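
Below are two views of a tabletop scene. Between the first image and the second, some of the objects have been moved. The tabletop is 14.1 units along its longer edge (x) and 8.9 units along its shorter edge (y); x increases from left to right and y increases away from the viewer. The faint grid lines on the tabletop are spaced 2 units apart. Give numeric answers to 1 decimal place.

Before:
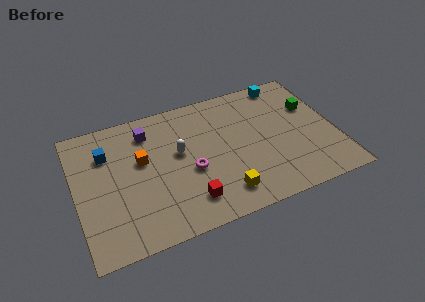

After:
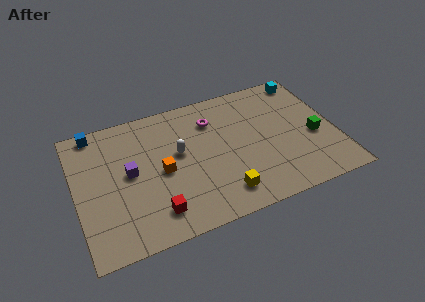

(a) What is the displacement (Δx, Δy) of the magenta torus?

(1.5, 3.0)

From the two frames, the magenta torus sits at roughly (6.1, 3.7) before and (7.6, 6.7) after.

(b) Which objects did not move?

the yellow cube and the white capsule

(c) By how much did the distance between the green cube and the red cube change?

+0.9

They were about 8.2 units apart before and 9.1 after — 0.9 units further apart.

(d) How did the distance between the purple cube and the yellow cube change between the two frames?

-0.9

Before: roughly 6.5 units apart; after: 5.6. That's 0.9 units closer together.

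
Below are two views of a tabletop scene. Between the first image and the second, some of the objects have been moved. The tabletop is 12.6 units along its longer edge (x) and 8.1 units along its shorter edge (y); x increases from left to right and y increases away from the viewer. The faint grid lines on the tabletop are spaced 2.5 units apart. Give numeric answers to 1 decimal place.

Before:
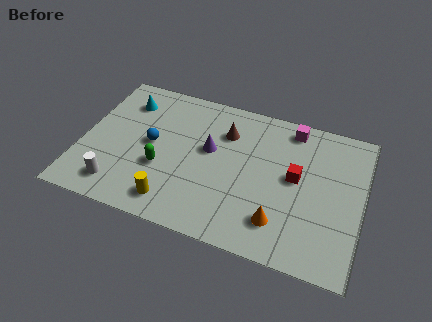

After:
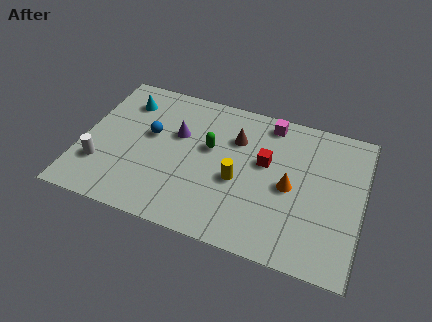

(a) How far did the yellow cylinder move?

3.4

The yellow cylinder was near (4.4, 1.3) before and (7.1, 3.4) after, so it travelled √(2.7² + 2.1²) ≈ 3.4 units.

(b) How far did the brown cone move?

0.5

The brown cone moved from about (6.3, 5.9) to (6.8, 5.7), a distance of √(0.5² + 0.2²) ≈ 0.5.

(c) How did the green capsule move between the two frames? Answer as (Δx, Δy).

(2.0, 1.8)

The green capsule was at about (3.7, 3.0) and moved to about (5.7, 4.8).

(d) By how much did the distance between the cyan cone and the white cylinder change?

-0.8

They were about 4.9 units apart before and 4.1 after — 0.8 units closer together.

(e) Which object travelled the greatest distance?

the yellow cylinder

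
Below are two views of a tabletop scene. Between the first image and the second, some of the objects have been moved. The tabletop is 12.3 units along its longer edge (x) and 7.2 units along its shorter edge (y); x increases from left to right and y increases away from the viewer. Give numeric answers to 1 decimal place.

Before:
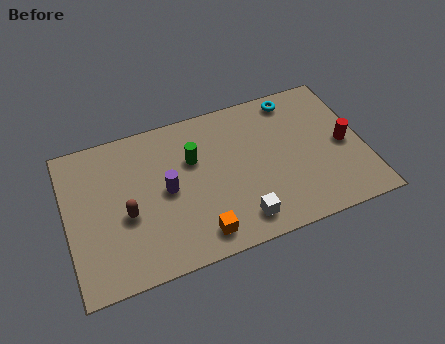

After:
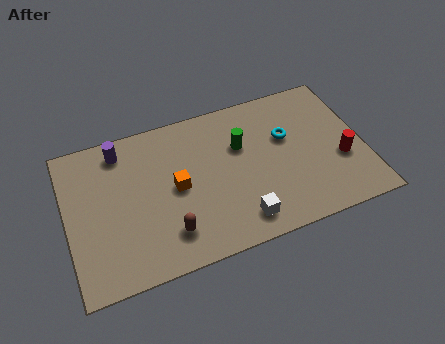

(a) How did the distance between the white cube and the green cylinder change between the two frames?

-0.3

Before: roughly 3.8 units apart; after: 3.5. That's 0.3 units closer together.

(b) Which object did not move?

the white cube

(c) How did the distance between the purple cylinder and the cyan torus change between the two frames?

+0.8

They were about 6.2 units apart before and 7.0 after — 0.8 units further apart.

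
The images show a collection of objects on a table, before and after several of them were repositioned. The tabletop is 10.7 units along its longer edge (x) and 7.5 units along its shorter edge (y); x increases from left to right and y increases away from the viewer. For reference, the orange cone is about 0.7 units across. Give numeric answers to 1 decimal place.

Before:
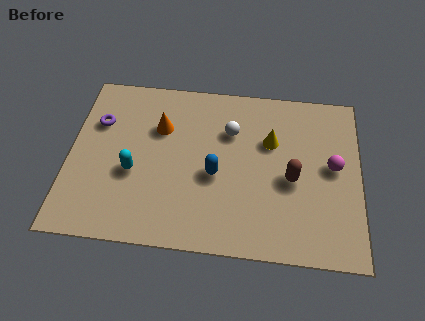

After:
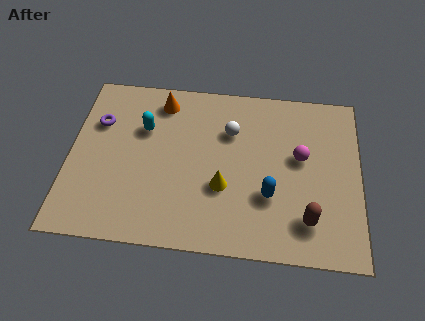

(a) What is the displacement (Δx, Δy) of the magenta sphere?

(-1.2, 0.3)

The magenta sphere was at about (9.7, 4.0) and moved to about (8.5, 4.3).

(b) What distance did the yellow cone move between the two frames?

2.8

From (7.4, 4.9) to (5.7, 2.7), the yellow cone covered √(1.7² + 2.2²) ≈ 2.8 units.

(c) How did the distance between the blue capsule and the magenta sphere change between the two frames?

-2.3

The distance was about 4.4 in the first image and 2.1 in the second, so they moved 2.3 units closer together.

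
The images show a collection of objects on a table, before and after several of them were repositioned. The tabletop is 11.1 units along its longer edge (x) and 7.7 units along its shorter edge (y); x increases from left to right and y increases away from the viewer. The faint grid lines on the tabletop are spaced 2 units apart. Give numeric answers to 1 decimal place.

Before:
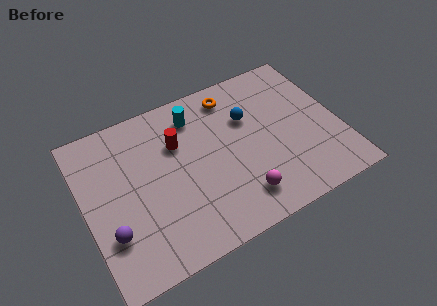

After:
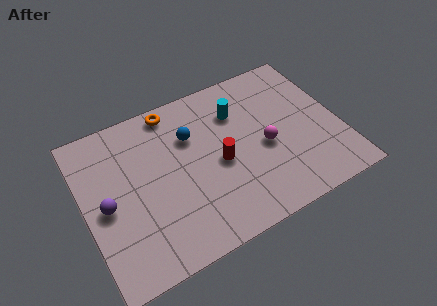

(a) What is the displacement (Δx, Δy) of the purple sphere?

(0.0, 1.3)

From the two frames, the purple sphere sits at roughly (0.9, 2.3) before and (0.9, 3.6) after.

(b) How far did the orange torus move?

2.6

From (6.8, 6.5) to (4.2, 6.9), the orange torus covered √(2.6² + 0.4²) ≈ 2.6 units.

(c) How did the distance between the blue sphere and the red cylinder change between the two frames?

-1.0

Before: roughly 3.1 units apart; after: 2.1. That's 1.0 units closer together.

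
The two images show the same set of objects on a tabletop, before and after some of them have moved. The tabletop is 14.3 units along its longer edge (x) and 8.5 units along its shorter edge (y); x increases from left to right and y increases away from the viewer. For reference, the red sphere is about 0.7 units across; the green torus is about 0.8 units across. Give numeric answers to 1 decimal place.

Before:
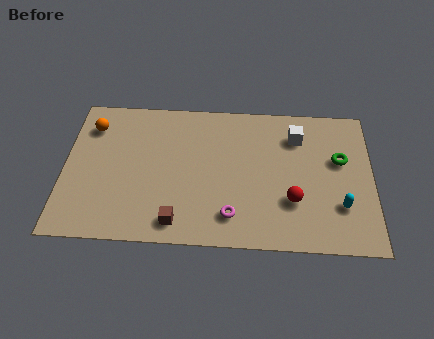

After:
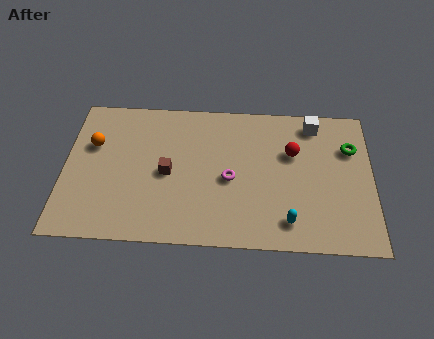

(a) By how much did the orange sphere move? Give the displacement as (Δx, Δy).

(0.1, -1.1)

The orange sphere was at about (1.2, 6.6) and moved to about (1.3, 5.5).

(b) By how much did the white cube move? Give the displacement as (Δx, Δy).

(0.8, 0.8)

From the two frames, the white cube sits at roughly (10.8, 6.5) before and (11.6, 7.3) after.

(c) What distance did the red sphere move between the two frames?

2.8

The red sphere moved from about (10.6, 2.7) to (10.6, 5.5), a distance of √(0.0² + 2.8²) ≈ 2.8.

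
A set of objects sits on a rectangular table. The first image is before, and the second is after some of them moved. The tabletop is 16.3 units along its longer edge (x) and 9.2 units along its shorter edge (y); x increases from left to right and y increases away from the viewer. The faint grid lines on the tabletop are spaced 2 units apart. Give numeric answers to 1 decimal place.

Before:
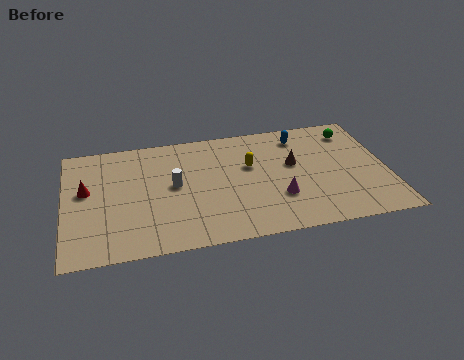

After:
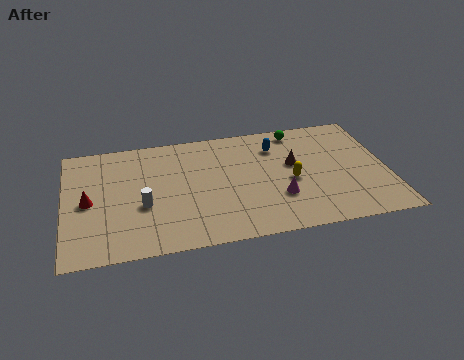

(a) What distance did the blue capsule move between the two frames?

1.4

From (12.1, 7.6) to (10.8, 7.0), the blue capsule covered √(1.3² + 0.6²) ≈ 1.4 units.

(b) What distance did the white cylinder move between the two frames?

2.1

The white cylinder moved from about (5.5, 4.9) to (3.9, 3.6), a distance of √(1.6² + 1.3²) ≈ 2.1.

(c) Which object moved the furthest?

the green sphere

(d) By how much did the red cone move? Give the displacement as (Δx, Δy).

(0.1, -0.9)

From the two frames, the red cone sits at roughly (1.1, 5.3) before and (1.2, 4.4) after.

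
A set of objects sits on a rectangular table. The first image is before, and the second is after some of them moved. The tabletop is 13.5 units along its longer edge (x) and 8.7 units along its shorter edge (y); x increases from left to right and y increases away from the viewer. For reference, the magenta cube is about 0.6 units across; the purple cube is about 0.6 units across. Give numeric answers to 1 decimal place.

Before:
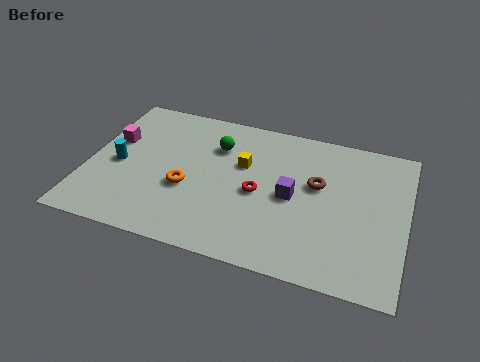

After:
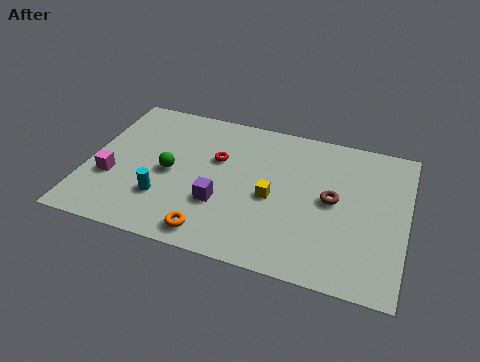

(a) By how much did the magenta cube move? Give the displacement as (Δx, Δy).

(0.2, -2.3)

The magenta cube started near (0.9, 5.4) and ended near (1.1, 3.1).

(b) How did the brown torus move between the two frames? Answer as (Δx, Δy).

(0.7, -0.7)

The brown torus started near (9.7, 5.2) and ended near (10.4, 4.5).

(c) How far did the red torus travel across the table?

2.4

The red torus was near (7.3, 4.0) before and (5.4, 5.5) after, so it travelled √(1.9² + 1.5²) ≈ 2.4 units.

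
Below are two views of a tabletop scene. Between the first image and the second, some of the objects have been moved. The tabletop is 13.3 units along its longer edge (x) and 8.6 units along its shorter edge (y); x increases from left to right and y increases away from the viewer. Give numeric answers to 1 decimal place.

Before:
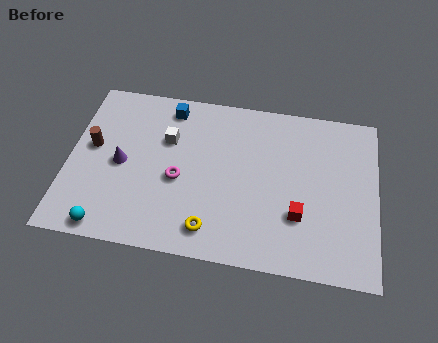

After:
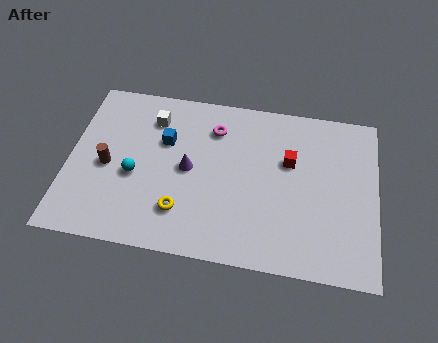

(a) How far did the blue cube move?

1.8

From (4.2, 7.4) to (4.1, 5.6), the blue cube covered √(0.1² + 1.8²) ≈ 1.8 units.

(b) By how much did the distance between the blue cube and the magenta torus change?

-1.4

They were about 3.7 units apart before and 2.3 after — 1.4 units closer together.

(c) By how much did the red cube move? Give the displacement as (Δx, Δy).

(-0.5, 2.7)

From the two frames, the red cube sits at roughly (10.0, 2.7) before and (9.5, 5.4) after.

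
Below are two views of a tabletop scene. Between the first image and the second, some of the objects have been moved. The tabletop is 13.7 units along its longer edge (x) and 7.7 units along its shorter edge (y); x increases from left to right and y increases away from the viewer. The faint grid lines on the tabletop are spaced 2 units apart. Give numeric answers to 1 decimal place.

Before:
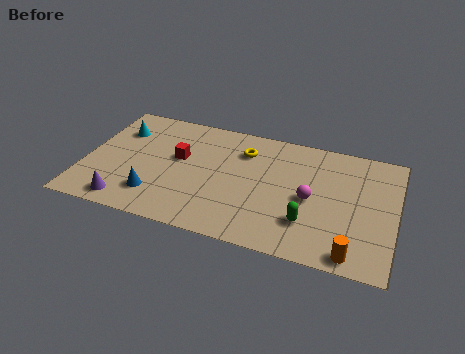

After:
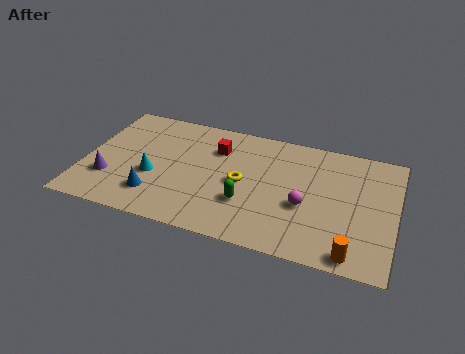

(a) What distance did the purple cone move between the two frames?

1.6

The purple cone was near (2.1, 1.0) before and (1.2, 2.3) after, so it travelled √(0.9² + 1.3²) ≈ 1.6 units.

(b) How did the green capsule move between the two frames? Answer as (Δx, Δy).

(-2.7, 0.4)

From the two frames, the green capsule sits at roughly (10.0, 2.1) before and (7.3, 2.5) after.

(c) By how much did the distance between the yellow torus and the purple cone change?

-0.8

Before: roughly 6.8 units apart; after: 6.0. That's 0.8 units closer together.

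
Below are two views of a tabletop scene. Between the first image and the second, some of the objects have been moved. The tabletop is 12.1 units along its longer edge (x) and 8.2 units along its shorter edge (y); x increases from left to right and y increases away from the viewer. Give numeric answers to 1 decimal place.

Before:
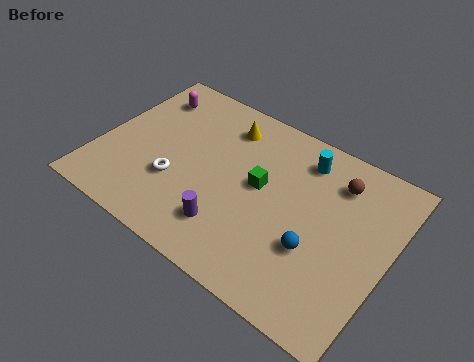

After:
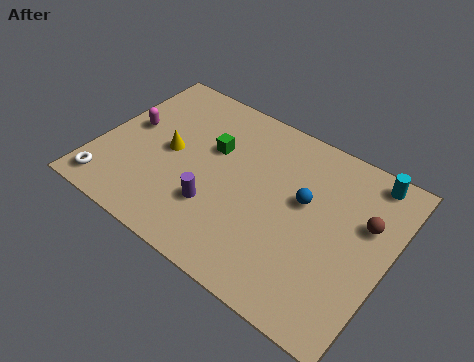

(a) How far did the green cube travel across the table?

2.3

The green cube was near (6.7, 4.5) before and (4.5, 5.2) after, so it travelled √(2.2² + 0.7²) ≈ 2.3 units.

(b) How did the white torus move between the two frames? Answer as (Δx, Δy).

(-2.5, -1.7)

The white torus started near (3.4, 2.8) and ended near (0.9, 1.1).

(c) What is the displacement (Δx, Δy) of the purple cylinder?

(-0.7, 0.6)

The purple cylinder started near (5.9, 1.9) and ended near (5.2, 2.5).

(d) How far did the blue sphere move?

2.1

From (9.3, 2.9) to (8.5, 4.8), the blue sphere covered √(0.8² + 1.9²) ≈ 2.1 units.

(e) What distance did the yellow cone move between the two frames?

3.1

The yellow cone was near (4.8, 6.6) before and (2.9, 4.1) after, so it travelled √(1.9² + 2.5²) ≈ 3.1 units.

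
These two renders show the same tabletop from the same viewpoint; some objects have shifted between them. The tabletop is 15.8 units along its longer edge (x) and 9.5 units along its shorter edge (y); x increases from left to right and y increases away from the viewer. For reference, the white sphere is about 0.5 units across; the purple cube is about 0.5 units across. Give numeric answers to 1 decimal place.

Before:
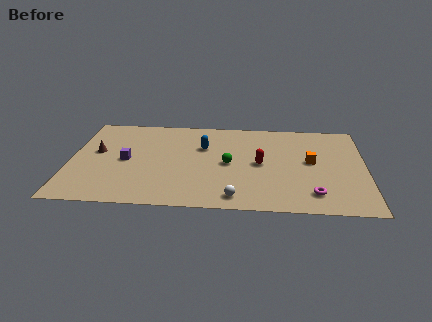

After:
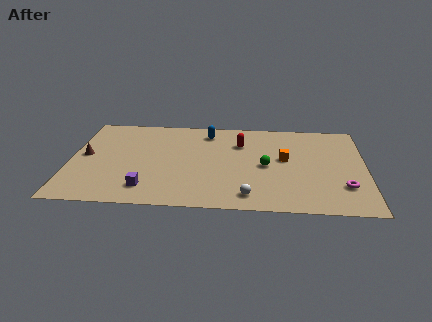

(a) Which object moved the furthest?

the purple cube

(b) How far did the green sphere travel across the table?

2.0

From (8.5, 4.6) to (10.5, 4.5), the green sphere covered √(2.0² + 0.1²) ≈ 2.0 units.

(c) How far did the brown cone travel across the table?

0.7

The brown cone was near (1.4, 5.4) before and (0.8, 5.0) after, so it travelled √(0.6² + 0.4²) ≈ 0.7 units.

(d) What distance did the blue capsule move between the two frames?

1.6

From (7.1, 6.3) to (7.3, 7.9), the blue capsule covered √(0.2² + 1.6²) ≈ 1.6 units.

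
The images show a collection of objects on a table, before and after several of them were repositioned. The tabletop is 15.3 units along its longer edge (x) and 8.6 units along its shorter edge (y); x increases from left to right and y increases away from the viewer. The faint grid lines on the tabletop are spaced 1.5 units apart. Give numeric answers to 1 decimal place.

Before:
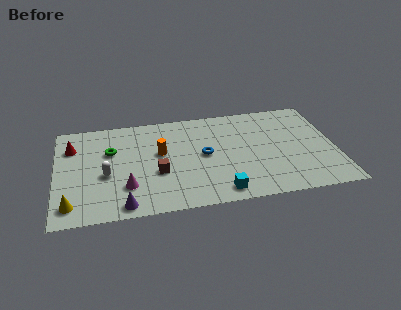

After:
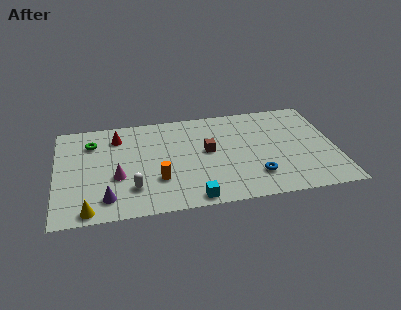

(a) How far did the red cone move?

2.5

The red cone was near (0.9, 6.3) before and (3.4, 6.8) after, so it travelled √(2.5² + 0.5²) ≈ 2.5 units.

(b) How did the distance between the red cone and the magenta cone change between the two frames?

-1.4

The distance was about 4.9 in the first image and 3.5 in the second, so they moved 1.4 units closer together.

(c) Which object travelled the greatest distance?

the blue torus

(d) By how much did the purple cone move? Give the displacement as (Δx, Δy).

(-0.9, 0.7)

The purple cone was at about (3.6, 0.9) and moved to about (2.7, 1.6).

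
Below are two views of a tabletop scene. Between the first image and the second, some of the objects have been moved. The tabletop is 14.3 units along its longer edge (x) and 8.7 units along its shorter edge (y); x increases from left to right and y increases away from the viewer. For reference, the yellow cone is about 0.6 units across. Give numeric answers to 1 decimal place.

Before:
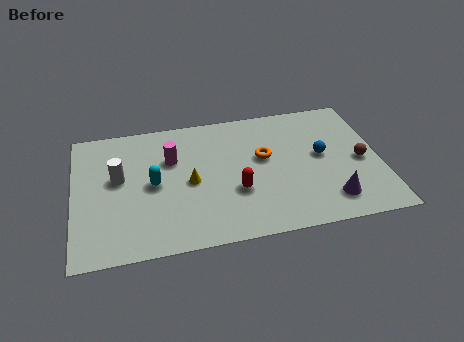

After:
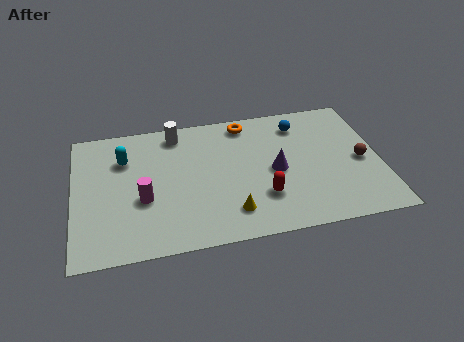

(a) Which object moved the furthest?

the white cylinder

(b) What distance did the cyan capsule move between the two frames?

2.3

The cyan capsule was near (3.7, 4.3) before and (2.4, 6.2) after, so it travelled √(1.3² + 1.9²) ≈ 2.3 units.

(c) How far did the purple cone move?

3.4

The purple cone moved from about (11.8, 1.7) to (9.4, 4.1), a distance of √(2.4² + 2.4²) ≈ 3.4.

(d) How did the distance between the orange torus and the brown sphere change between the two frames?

+1.7

The distance was about 4.6 in the first image and 6.3 in the second, so they moved 1.7 units further apart.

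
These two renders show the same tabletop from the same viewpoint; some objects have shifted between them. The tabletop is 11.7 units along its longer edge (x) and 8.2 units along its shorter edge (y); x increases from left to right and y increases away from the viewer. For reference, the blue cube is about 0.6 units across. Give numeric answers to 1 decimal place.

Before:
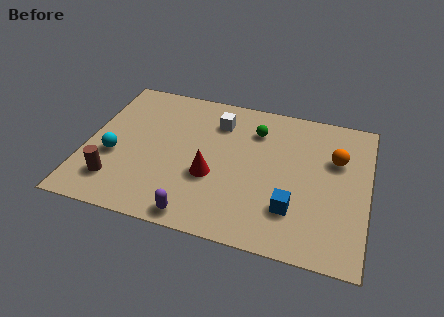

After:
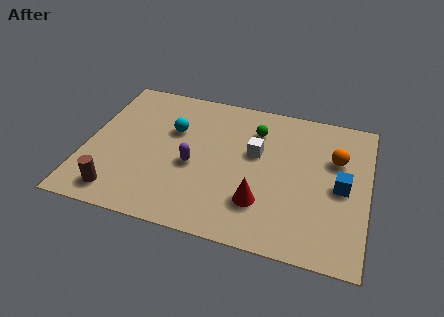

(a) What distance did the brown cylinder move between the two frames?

0.6

The brown cylinder moved from about (1.4, 1.8) to (1.6, 1.2), a distance of √(0.2² + 0.6²) ≈ 0.6.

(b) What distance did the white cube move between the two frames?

2.2

The white cube moved from about (5.3, 6.3) to (7.0, 4.9), a distance of √(1.7² + 1.4²) ≈ 2.2.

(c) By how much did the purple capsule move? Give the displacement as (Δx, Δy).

(-0.4, 2.7)

The purple capsule started near (4.9, 0.8) and ended near (4.5, 3.5).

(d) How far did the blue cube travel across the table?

2.5

From (8.7, 2.2) to (10.6, 3.9), the blue cube covered √(1.9² + 1.7²) ≈ 2.5 units.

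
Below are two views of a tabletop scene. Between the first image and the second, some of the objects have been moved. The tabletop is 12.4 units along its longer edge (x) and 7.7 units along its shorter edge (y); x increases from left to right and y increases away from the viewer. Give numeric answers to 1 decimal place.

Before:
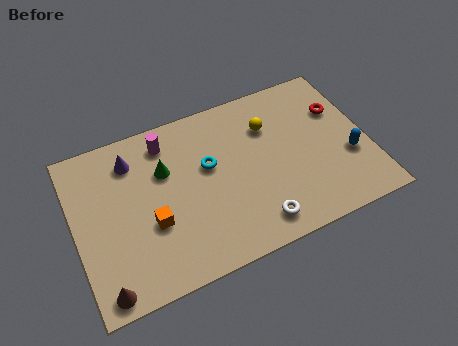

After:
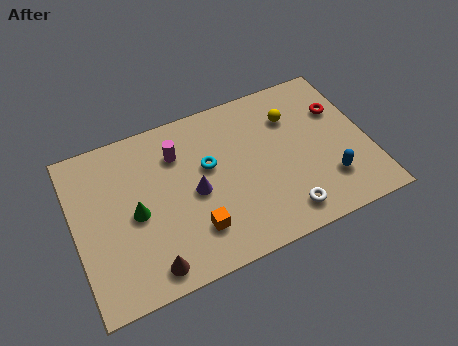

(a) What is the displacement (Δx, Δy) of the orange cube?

(1.7, -1.0)

The orange cube started near (3.1, 2.9) and ended near (4.8, 1.9).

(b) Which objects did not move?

the cyan torus and the red torus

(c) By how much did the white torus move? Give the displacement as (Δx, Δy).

(1.2, 0.0)

From the two frames, the white torus sits at roughly (7.3, 1.2) before and (8.5, 1.2) after.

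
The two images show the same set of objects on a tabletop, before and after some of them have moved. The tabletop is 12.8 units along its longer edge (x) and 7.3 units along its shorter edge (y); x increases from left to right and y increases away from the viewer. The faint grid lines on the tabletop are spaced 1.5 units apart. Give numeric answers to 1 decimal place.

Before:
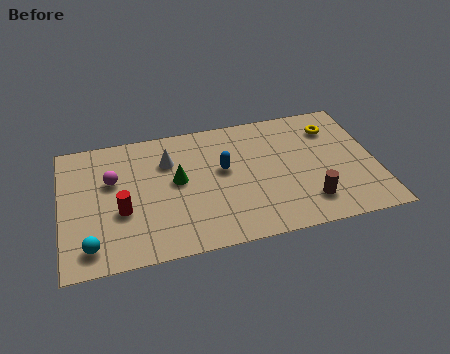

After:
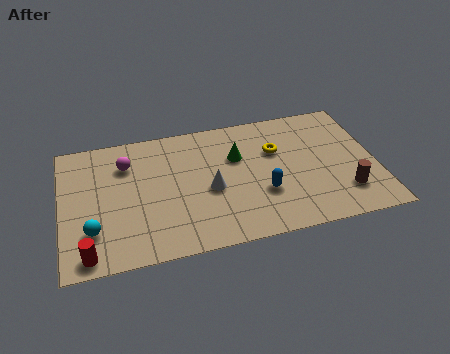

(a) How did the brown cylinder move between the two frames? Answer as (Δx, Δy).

(1.5, 0.2)

The brown cylinder started near (9.9, 1.6) and ended near (11.4, 1.8).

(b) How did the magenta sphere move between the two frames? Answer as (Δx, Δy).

(0.6, 0.8)

The magenta sphere started near (2.1, 4.6) and ended near (2.7, 5.4).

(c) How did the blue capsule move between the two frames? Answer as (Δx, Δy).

(1.5, -1.7)

The blue capsule started near (6.6, 4.2) and ended near (8.1, 2.5).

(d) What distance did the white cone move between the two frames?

2.6

The white cone moved from about (4.4, 5.2) to (6.0, 3.2), a distance of √(1.6² + 2.0²) ≈ 2.6.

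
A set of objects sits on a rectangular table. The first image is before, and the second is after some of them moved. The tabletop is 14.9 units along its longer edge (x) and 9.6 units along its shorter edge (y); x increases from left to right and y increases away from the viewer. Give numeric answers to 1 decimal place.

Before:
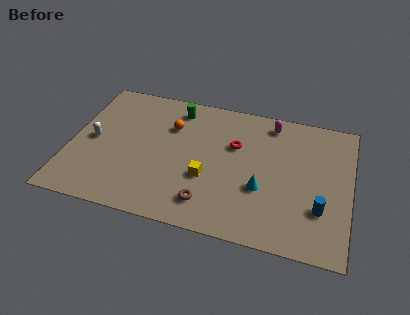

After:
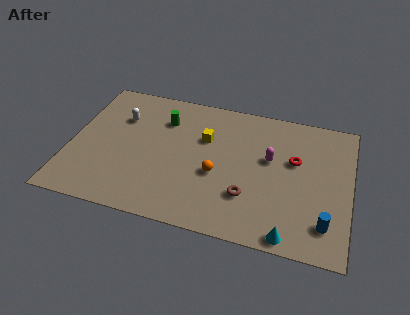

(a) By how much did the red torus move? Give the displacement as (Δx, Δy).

(3.2, -0.3)

The red torus was at about (8.7, 6.2) and moved to about (11.9, 5.9).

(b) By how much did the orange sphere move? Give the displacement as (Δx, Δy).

(2.7, -2.8)

The orange sphere was at about (5.2, 6.7) and moved to about (7.9, 3.9).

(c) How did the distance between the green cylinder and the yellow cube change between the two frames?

-2.6

Before: roughly 5.0 units apart; after: 2.4. That's 2.6 units closer together.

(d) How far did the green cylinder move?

1.2

From (5.4, 8.1) to (4.8, 7.1), the green cylinder covered √(0.6² + 1.0²) ≈ 1.2 units.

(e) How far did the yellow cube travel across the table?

2.8

The yellow cube moved from about (7.4, 3.5) to (7.1, 6.3), a distance of √(0.3² + 2.8²) ≈ 2.8.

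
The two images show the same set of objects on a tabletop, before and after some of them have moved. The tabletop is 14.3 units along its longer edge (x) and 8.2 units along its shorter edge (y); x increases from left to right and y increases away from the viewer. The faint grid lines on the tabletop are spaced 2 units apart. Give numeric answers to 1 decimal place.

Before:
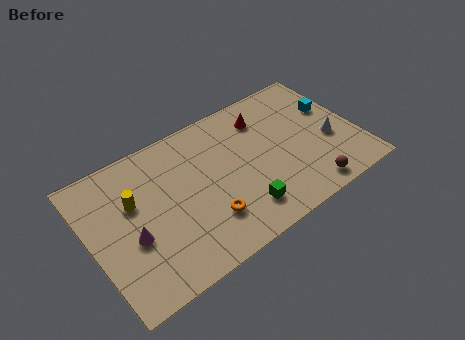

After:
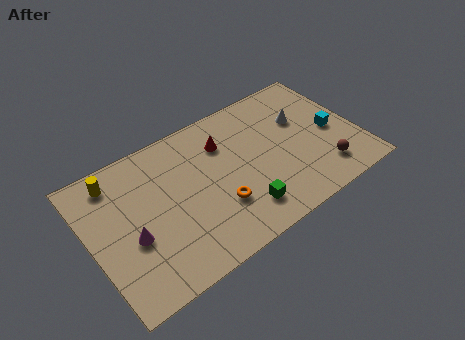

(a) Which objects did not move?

the magenta cone and the green cube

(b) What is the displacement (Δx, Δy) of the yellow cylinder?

(-0.7, 1.7)

From the two frames, the yellow cylinder sits at roughly (2.4, 5.2) before and (1.7, 6.9) after.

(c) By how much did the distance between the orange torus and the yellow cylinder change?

+1.9

Before: roughly 4.5 units apart; after: 6.4. That's 1.9 units further apart.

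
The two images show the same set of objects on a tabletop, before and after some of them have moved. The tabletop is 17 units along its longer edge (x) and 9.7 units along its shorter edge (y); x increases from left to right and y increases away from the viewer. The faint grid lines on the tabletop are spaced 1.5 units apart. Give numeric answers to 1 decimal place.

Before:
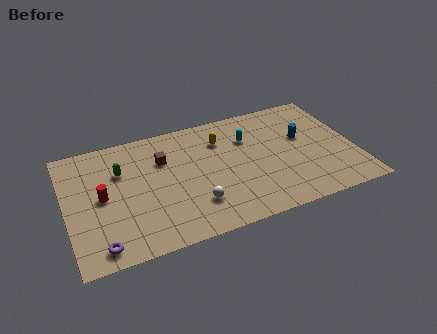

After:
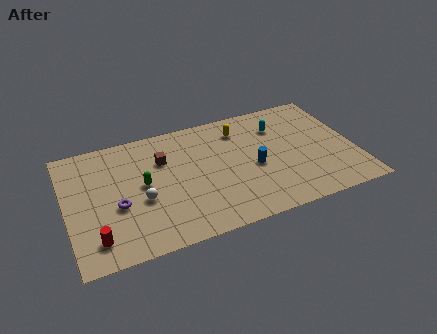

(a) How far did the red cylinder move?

3.2

From (2.1, 4.9) to (1.5, 1.8), the red cylinder covered √(0.6² + 3.1²) ≈ 3.2 units.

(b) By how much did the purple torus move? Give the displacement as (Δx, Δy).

(1.2, 2.7)

The purple torus started near (1.7, 1.2) and ended near (2.9, 3.9).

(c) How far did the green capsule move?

1.9

From (3.3, 6.6) to (4.5, 5.1), the green capsule covered √(1.2² + 1.5²) ≈ 1.9 units.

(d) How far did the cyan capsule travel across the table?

1.9

The cyan capsule was near (10.9, 6.8) before and (12.8, 7.2) after, so it travelled √(1.9² + 0.4²) ≈ 1.9 units.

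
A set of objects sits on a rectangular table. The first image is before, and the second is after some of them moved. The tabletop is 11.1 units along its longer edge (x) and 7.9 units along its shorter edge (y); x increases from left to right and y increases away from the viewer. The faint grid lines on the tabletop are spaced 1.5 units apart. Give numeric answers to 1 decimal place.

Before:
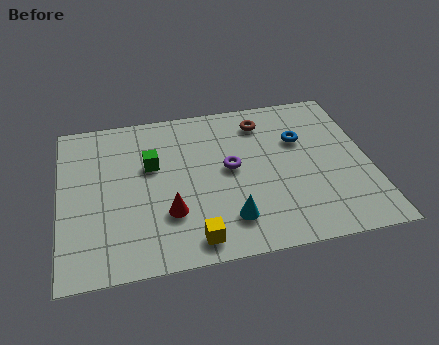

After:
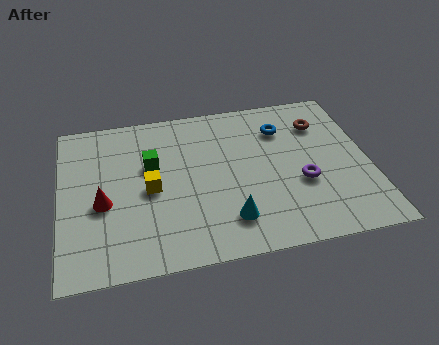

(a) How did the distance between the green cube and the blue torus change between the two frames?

-0.5

They were about 5.4 units apart before and 4.9 after — 0.5 units closer together.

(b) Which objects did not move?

the green cube and the cyan cone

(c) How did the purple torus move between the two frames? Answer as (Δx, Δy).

(2.5, -1.2)

From the two frames, the purple torus sits at roughly (6.1, 4.2) before and (8.6, 3.0) after.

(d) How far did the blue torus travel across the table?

0.9

The blue torus moved from about (8.7, 5.2) to (8.1, 5.9), a distance of √(0.6² + 0.7²) ≈ 0.9.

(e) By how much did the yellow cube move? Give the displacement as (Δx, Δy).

(-1.4, 2.7)

From the two frames, the yellow cube sits at roughly (4.6, 1.0) before and (3.2, 3.7) after.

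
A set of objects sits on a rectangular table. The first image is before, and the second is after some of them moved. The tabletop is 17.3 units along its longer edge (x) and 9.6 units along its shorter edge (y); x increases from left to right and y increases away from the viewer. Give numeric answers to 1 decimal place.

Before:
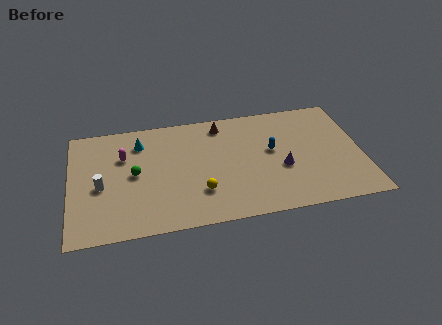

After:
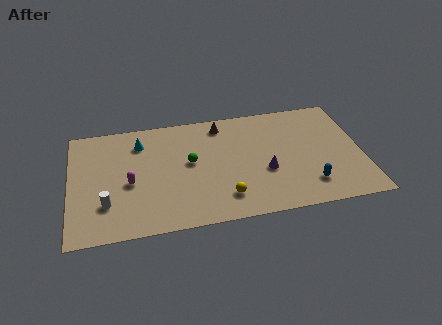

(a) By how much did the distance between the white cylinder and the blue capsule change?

+1.6

Before: roughly 10.3 units apart; after: 11.9. That's 1.6 units further apart.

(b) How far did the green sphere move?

3.3

From (3.8, 4.9) to (7.1, 5.3), the green sphere covered √(3.3² + 0.4²) ≈ 3.3 units.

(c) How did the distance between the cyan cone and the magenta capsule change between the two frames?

+2.0

They were about 1.4 units apart before and 3.4 after — 2.0 units further apart.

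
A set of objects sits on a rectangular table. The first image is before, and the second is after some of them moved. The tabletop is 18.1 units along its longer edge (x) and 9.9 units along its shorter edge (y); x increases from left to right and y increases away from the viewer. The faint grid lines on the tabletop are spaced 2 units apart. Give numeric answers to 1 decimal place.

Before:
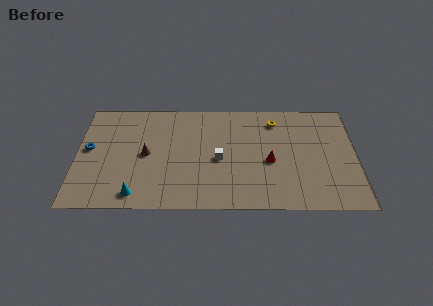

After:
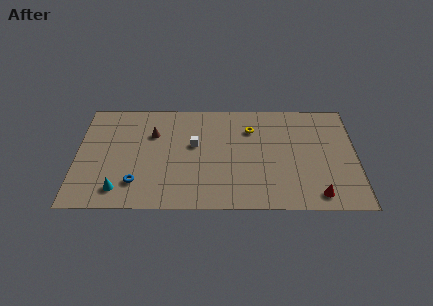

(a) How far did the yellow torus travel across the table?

1.8

The yellow torus moved from about (12.9, 8.1) to (11.3, 7.3), a distance of √(1.6² + 0.8²) ≈ 1.8.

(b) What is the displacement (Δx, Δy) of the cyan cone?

(-1.1, 0.4)

The cyan cone was at about (3.9, 1.3) and moved to about (2.8, 1.7).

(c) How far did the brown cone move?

1.9

From (4.5, 4.9) to (4.9, 6.8), the brown cone covered √(0.4² + 1.9²) ≈ 1.9 units.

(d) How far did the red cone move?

4.2

The red cone moved from about (12.5, 4.3) to (15.5, 1.3), a distance of √(3.0² + 3.0²) ≈ 4.2.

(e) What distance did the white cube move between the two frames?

2.1

From (9.2, 4.5) to (7.6, 5.8), the white cube covered √(1.6² + 1.3²) ≈ 2.1 units.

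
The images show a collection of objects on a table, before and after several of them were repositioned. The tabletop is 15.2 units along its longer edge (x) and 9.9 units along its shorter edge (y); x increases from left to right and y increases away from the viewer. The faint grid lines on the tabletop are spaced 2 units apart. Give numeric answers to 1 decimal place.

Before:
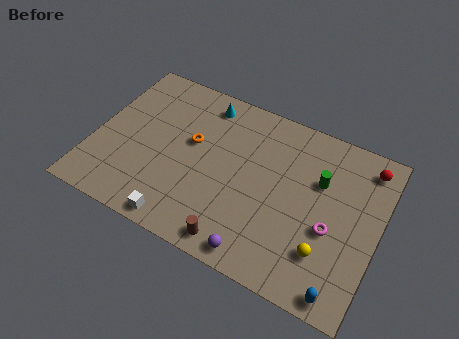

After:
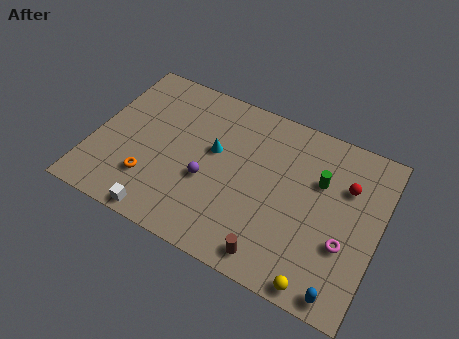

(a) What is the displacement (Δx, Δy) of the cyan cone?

(0.9, -2.7)

The cyan cone was at about (5.4, 8.5) and moved to about (6.3, 5.8).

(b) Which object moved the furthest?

the purple sphere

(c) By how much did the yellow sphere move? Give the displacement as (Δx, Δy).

(-0.1, -1.8)

The yellow sphere was at about (12.7, 2.6) and moved to about (12.6, 0.8).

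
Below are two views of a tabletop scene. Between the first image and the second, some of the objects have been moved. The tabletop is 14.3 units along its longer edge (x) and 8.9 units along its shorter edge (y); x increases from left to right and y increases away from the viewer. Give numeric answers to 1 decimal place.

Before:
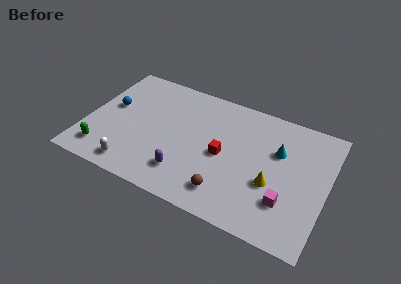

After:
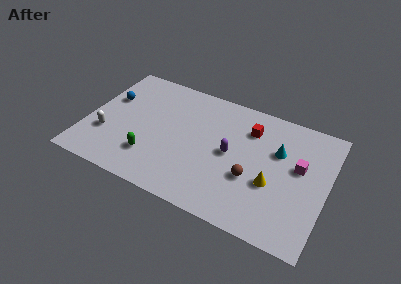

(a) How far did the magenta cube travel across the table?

2.7

The magenta cube moved from about (12.1, 2.5) to (12.6, 5.2), a distance of √(0.5² + 2.7²) ≈ 2.7.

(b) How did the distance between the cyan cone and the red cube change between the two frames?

-1.5

They were about 3.5 units apart before and 2.0 after — 1.5 units closer together.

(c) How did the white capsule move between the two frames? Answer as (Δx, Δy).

(-1.9, 1.7)

The white capsule was at about (3.2, 1.2) and moved to about (1.3, 2.9).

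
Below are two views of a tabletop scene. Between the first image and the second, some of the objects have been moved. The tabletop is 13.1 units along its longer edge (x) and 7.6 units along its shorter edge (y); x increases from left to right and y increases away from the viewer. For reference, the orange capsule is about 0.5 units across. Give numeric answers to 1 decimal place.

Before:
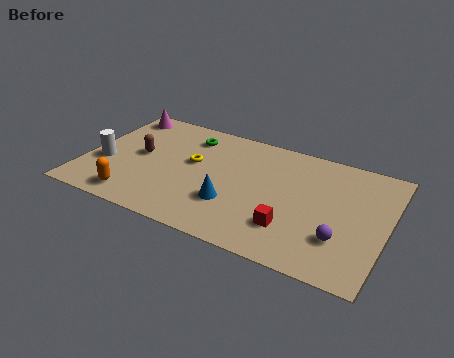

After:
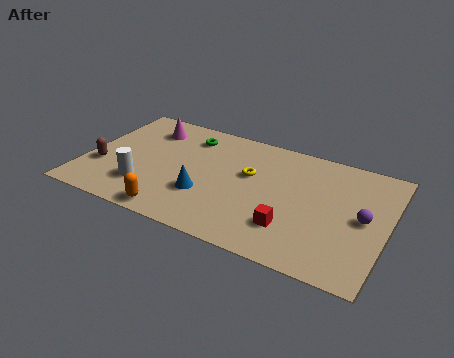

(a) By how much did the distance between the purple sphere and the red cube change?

+1.3

Before: roughly 2.1 units apart; after: 3.4. That's 1.3 units further apart.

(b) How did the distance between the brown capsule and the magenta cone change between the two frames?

+0.9

The distance was about 2.9 in the first image and 3.8 in the second, so they moved 0.9 units further apart.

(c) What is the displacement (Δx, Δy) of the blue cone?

(-1.2, 0.1)

The blue cone was at about (6.6, 2.4) and moved to about (5.4, 2.5).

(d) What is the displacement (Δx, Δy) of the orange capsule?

(1.8, -0.3)

The orange capsule started near (2.5, 1.1) and ended near (4.3, 0.8).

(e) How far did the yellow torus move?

2.5

The yellow torus moved from about (4.6, 4.4) to (7.1, 4.6), a distance of √(2.5² + 0.2²) ≈ 2.5.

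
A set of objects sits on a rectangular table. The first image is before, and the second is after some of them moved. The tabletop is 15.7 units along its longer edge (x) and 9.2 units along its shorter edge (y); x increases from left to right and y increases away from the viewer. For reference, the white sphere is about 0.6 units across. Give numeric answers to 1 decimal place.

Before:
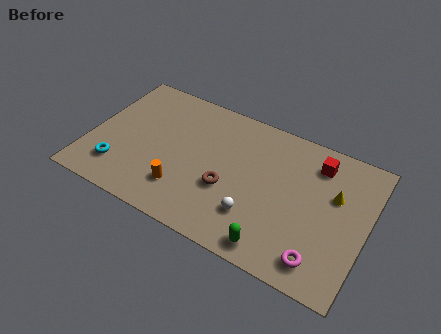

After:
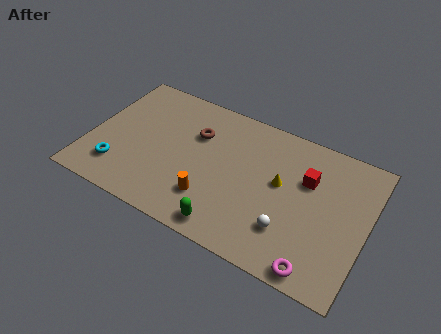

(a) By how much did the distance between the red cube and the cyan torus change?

-0.9

Before: roughly 11.9 units apart; after: 11.0. That's 0.9 units closer together.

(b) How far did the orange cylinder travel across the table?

1.6

The orange cylinder moved from about (5.6, 2.3) to (7.2, 2.4), a distance of √(1.6² + 0.1²) ≈ 1.6.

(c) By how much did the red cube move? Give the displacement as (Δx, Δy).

(-0.4, -1.3)

From the two frames, the red cube sits at roughly (12.6, 7.4) before and (12.2, 6.1) after.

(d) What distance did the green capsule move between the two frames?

2.6

The green capsule moved from about (11.0, 1.1) to (8.4, 1.1), a distance of √(2.6² + 0.0²) ≈ 2.6.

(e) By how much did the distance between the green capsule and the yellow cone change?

-0.7

The distance was about 5.5 in the first image and 4.8 in the second, so they moved 0.7 units closer together.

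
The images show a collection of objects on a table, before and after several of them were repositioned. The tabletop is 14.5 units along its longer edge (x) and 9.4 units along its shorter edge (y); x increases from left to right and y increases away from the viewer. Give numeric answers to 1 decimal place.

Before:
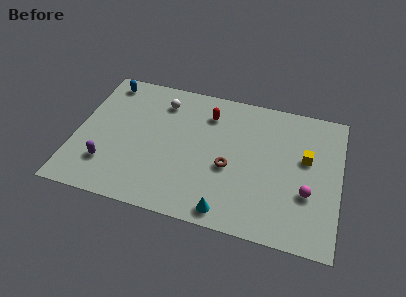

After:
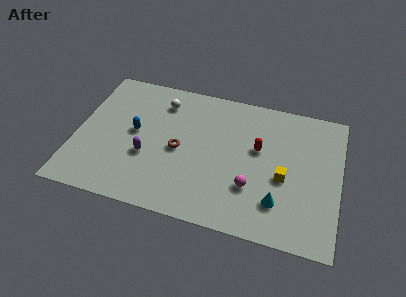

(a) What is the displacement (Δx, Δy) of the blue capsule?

(1.9, -3.2)

The blue capsule started near (1.3, 8.2) and ended near (3.2, 5.0).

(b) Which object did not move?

the white sphere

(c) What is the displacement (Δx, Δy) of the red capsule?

(2.9, -1.7)

The red capsule was at about (7.1, 7.3) and moved to about (10.0, 5.6).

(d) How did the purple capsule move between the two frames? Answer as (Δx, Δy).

(2.1, 1.1)

From the two frames, the purple capsule sits at roughly (1.9, 2.4) before and (4.0, 3.5) after.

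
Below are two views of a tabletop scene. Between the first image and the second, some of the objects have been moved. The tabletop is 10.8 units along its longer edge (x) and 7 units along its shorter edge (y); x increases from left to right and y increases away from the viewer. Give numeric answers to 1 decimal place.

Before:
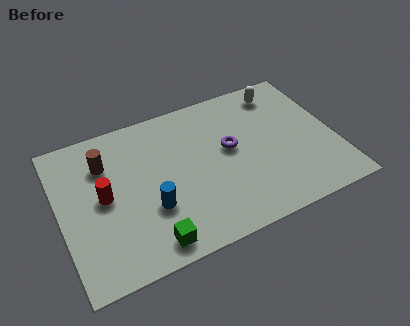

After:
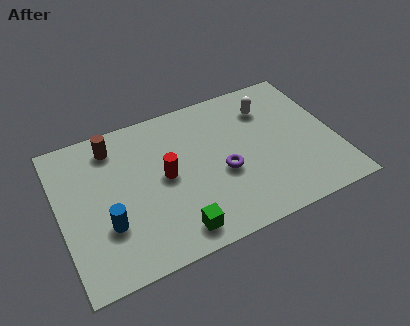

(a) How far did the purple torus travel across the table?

1.1

From (6.7, 3.9) to (6.3, 2.9), the purple torus covered √(0.4² + 1.0²) ≈ 1.1 units.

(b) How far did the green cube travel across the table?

1.0

The green cube moved from about (3.2, 0.9) to (4.2, 1.0), a distance of √(1.0² + 0.1²) ≈ 1.0.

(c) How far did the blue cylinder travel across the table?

1.7

The blue cylinder moved from about (3.4, 2.4) to (1.7, 2.3), a distance of √(1.7² + 0.1²) ≈ 1.7.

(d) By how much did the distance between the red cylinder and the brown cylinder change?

+1.3

The distance was about 1.5 in the first image and 2.8 in the second, so they moved 1.3 units further apart.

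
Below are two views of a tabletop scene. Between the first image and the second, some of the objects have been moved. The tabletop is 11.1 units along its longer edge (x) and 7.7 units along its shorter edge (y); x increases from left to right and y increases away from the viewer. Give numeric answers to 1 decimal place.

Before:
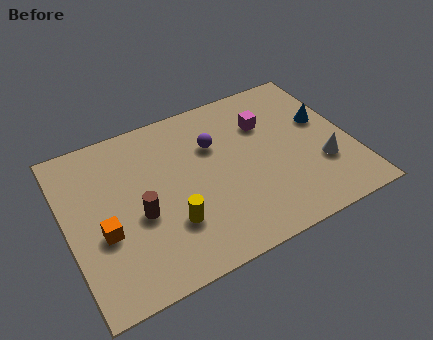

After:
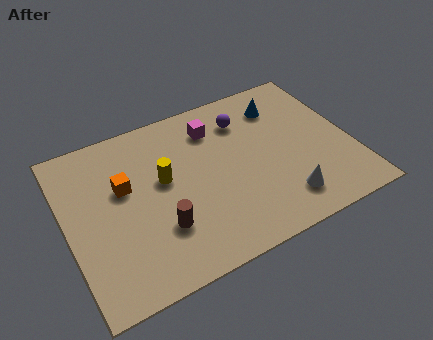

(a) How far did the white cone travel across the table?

2.0

From (9.8, 2.5) to (8.1, 1.5), the white cone covered √(1.7² + 1.0²) ≈ 2.0 units.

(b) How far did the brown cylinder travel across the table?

1.1

From (2.7, 3.2) to (3.4, 2.3), the brown cylinder covered √(0.7² + 0.9²) ≈ 1.1 units.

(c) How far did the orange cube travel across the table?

2.0

From (1.3, 3.0) to (2.3, 4.7), the orange cube covered √(1.0² + 1.7²) ≈ 2.0 units.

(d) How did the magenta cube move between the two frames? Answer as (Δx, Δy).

(-2.0, 0.6)

The magenta cube was at about (8.0, 5.4) and moved to about (6.0, 6.0).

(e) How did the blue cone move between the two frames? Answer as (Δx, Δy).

(-1.5, 1.4)

From the two frames, the blue cone sits at roughly (10.2, 4.6) before and (8.7, 6.0) after.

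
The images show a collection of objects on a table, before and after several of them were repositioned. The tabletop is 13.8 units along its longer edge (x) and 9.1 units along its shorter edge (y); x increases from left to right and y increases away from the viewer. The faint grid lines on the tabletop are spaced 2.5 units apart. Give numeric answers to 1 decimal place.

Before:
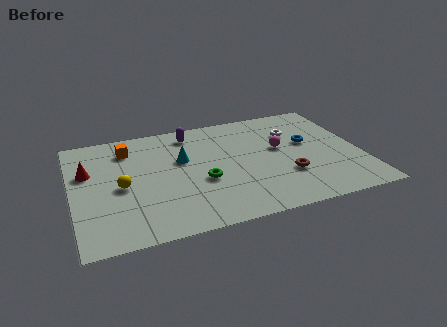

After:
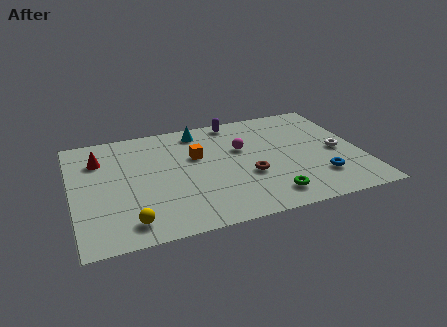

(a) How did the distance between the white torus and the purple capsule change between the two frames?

+1.0

Before: roughly 5.1 units apart; after: 6.1. That's 1.0 units further apart.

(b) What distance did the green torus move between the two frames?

3.7

The green torus moved from about (6.1, 3.6) to (9.1, 1.5), a distance of √(3.0² + 2.1²) ≈ 3.7.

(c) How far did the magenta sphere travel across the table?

1.9

From (10.0, 5.2) to (8.2, 5.7), the magenta sphere covered √(1.8² + 0.5²) ≈ 1.9 units.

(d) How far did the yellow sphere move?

2.8

The yellow sphere moved from about (2.3, 4.2) to (2.5, 1.4), a distance of √(0.2² + 2.8²) ≈ 2.8.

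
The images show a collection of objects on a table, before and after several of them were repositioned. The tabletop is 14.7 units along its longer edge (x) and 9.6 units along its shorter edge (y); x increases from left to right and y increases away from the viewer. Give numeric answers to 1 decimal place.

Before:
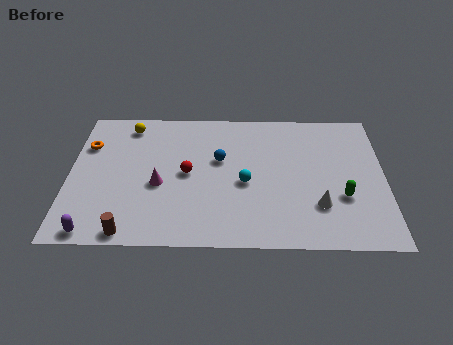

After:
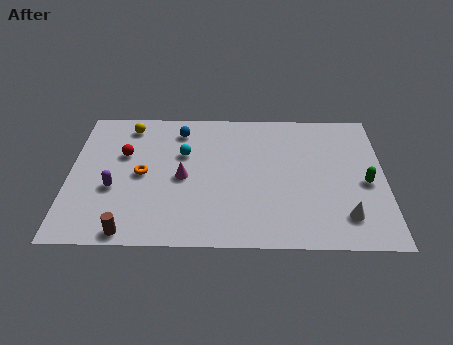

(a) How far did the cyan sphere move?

3.5

The cyan sphere was near (8.2, 4.2) before and (5.3, 6.2) after, so it travelled √(2.9² + 2.0²) ≈ 3.5 units.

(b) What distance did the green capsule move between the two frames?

1.5

The green capsule moved from about (12.7, 3.3) to (13.8, 4.3), a distance of √(1.1² + 1.0²) ≈ 1.5.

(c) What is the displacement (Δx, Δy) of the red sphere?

(-3.0, 1.3)

The red sphere was at about (5.5, 4.8) and moved to about (2.5, 6.1).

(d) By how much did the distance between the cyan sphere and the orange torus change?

-5.4

The distance was about 7.8 in the first image and 2.4 in the second, so they moved 5.4 units closer together.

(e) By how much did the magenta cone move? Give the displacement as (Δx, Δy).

(1.1, 0.5)

The magenta cone was at about (4.2, 4.0) and moved to about (5.3, 4.5).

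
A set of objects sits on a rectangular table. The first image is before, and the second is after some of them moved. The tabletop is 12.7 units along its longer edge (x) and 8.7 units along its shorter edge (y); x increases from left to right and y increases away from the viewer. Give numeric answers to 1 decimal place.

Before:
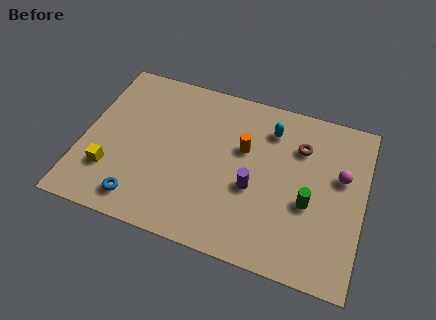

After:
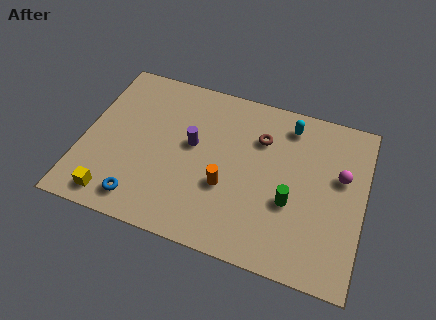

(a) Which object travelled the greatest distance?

the purple cylinder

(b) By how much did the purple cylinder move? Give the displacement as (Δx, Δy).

(-2.9, 1.4)

The purple cylinder was at about (7.8, 3.5) and moved to about (4.9, 4.9).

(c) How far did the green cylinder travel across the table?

0.8

From (10.3, 3.5) to (9.5, 3.3), the green cylinder covered √(0.8² + 0.2²) ≈ 0.8 units.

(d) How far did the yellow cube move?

1.3

From (1.4, 2.4) to (1.7, 1.1), the yellow cube covered √(0.3² + 1.3²) ≈ 1.3 units.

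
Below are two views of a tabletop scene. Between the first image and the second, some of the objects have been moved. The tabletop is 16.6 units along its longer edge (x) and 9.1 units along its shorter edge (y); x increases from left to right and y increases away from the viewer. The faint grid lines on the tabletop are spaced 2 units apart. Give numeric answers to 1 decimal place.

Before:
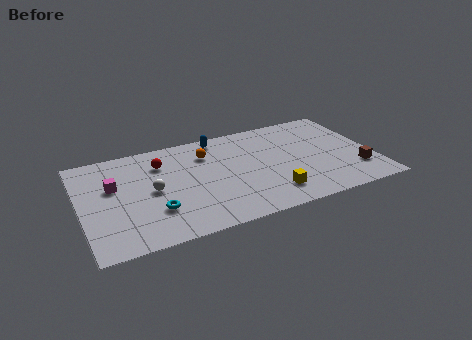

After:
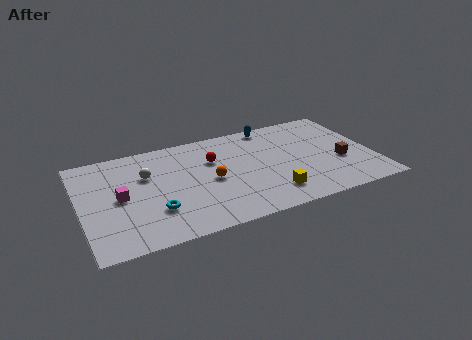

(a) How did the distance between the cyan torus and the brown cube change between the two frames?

-0.8

Before: roughly 11.5 units apart; after: 10.7. That's 0.8 units closer together.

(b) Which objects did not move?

the cyan torus and the yellow cube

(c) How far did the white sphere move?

1.5

The white sphere was near (4.0, 4.5) before and (3.8, 6.0) after, so it travelled √(0.2² + 1.5²) ≈ 1.5 units.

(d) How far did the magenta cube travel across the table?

1.1

The magenta cube was near (1.9, 5.6) before and (2.2, 4.5) after, so it travelled √(0.3² + 1.1²) ≈ 1.1 units.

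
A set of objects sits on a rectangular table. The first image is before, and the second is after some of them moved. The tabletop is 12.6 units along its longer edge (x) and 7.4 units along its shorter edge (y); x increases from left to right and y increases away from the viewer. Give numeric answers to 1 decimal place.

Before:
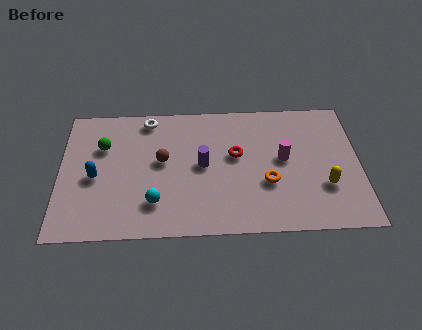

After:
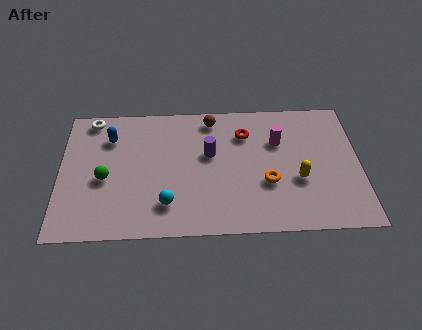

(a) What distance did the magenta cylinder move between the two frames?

1.0

The magenta cylinder moved from about (9.4, 4.0) to (9.2, 5.0), a distance of √(0.2² + 1.0²) ≈ 1.0.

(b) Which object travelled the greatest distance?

the brown sphere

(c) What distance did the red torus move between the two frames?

1.3

From (7.4, 4.3) to (7.8, 5.5), the red torus covered √(0.4² + 1.2²) ≈ 1.3 units.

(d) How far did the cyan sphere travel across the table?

0.5

The cyan sphere moved from about (4.0, 1.8) to (4.5, 1.7), a distance of √(0.5² + 0.1²) ≈ 0.5.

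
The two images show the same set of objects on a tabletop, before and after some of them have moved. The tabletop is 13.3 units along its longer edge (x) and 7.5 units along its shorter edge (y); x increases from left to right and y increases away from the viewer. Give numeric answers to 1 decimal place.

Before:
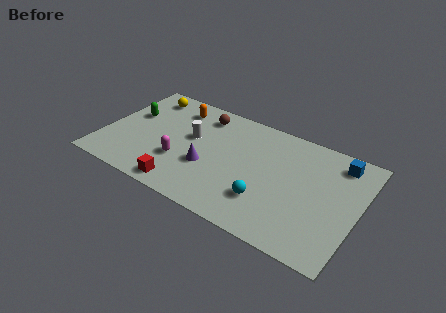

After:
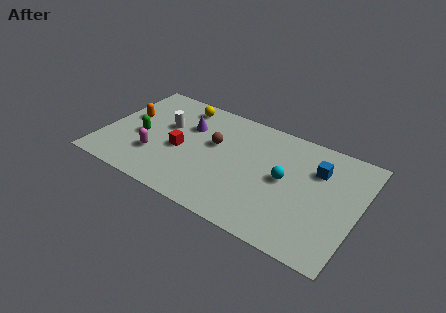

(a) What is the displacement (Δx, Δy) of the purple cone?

(-1.4, 2.3)

The purple cone was at about (5.6, 2.8) and moved to about (4.2, 5.1).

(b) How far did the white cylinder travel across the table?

1.4

The white cylinder was near (4.5, 4.4) before and (3.1, 4.6) after, so it travelled √(1.4² + 0.2²) ≈ 1.4 units.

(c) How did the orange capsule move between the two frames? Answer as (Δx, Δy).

(-2.3, -1.7)

From the two frames, the orange capsule sits at roughly (3.4, 6.1) before and (1.1, 4.4) after.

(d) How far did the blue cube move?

1.4

From (12.0, 6.3) to (11.0, 5.3), the blue cube covered √(1.0² + 1.0²) ≈ 1.4 units.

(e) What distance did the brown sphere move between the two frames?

1.9

The brown sphere moved from about (4.8, 6.2) to (5.7, 4.5), a distance of √(0.9² + 1.7²) ≈ 1.9.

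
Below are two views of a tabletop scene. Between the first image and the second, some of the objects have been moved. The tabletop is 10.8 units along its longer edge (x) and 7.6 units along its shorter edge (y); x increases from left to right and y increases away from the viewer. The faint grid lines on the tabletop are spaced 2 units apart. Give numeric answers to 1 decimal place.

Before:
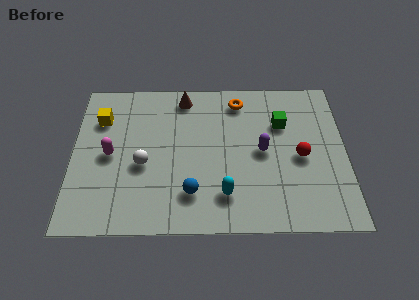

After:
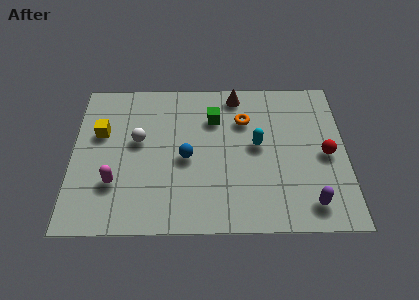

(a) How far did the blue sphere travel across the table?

1.7

The blue sphere moved from about (4.7, 1.8) to (4.5, 3.5), a distance of √(0.2² + 1.7²) ≈ 1.7.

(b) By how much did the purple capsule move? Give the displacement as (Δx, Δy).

(1.8, -2.6)

The purple capsule started near (7.5, 3.8) and ended near (9.3, 1.2).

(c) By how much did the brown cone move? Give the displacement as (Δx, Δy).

(2.1, 0.1)

The brown cone started near (4.4, 6.6) and ended near (6.5, 6.7).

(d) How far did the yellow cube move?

0.7

From (1.1, 5.5) to (1.1, 4.8), the yellow cube covered √(0.0² + 0.7²) ≈ 0.7 units.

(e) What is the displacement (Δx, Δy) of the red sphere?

(1.0, 0.1)

The red sphere started near (9.0, 3.5) and ended near (10.0, 3.6).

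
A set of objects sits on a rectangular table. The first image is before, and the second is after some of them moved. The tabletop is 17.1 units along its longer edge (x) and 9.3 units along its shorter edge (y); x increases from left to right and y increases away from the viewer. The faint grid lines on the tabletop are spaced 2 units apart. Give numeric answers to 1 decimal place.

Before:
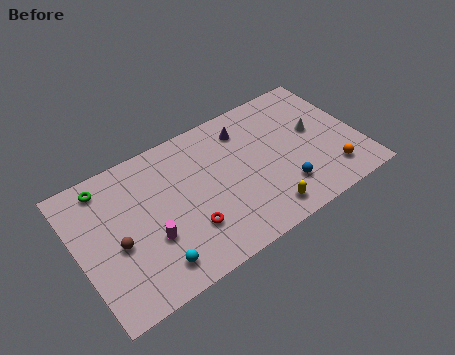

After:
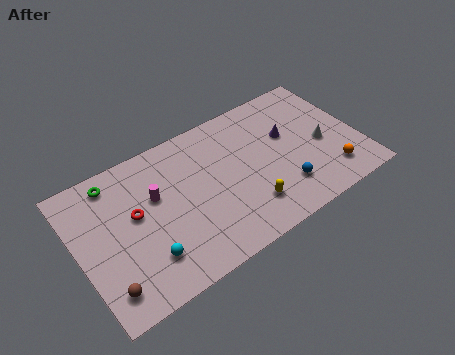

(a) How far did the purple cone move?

2.9

The purple cone was near (10.6, 7.4) before and (13.0, 5.7) after, so it travelled √(2.4² + 1.7²) ≈ 2.9 units.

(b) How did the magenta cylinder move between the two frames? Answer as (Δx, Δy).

(0.7, 2.5)

From the two frames, the magenta cylinder sits at roughly (4.1, 3.3) before and (4.8, 5.8) after.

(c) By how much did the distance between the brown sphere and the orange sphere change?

+0.8

The distance was about 13.0 in the first image and 13.8 in the second, so they moved 0.8 units further apart.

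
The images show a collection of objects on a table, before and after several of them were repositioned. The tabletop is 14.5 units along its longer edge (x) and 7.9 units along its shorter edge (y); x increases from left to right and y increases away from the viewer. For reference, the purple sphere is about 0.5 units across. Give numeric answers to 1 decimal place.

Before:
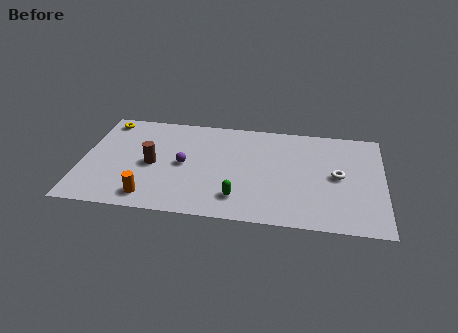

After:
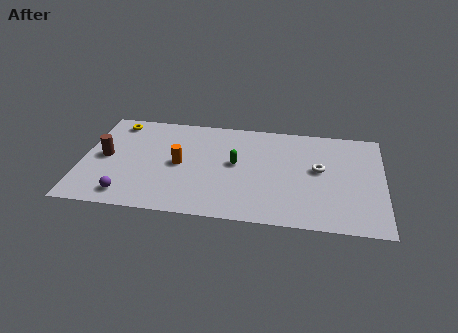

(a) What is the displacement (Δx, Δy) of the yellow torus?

(0.5, -0.1)

The yellow torus was at about (1.0, 6.9) and moved to about (1.5, 6.8).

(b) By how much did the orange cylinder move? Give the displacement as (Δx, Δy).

(1.3, 2.7)

From the two frames, the orange cylinder sits at roughly (3.4, 1.2) before and (4.7, 3.9) after.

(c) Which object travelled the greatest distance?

the purple sphere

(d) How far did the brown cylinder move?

2.3

The brown cylinder moved from about (3.4, 3.7) to (1.1, 4.0), a distance of √(2.3² + 0.3²) ≈ 2.3.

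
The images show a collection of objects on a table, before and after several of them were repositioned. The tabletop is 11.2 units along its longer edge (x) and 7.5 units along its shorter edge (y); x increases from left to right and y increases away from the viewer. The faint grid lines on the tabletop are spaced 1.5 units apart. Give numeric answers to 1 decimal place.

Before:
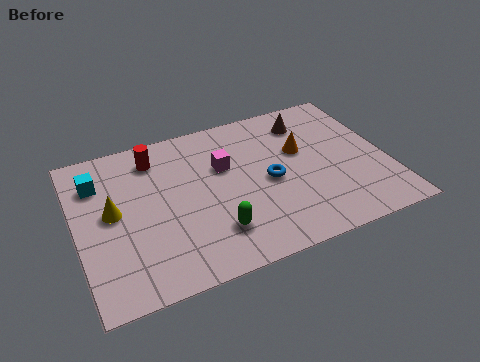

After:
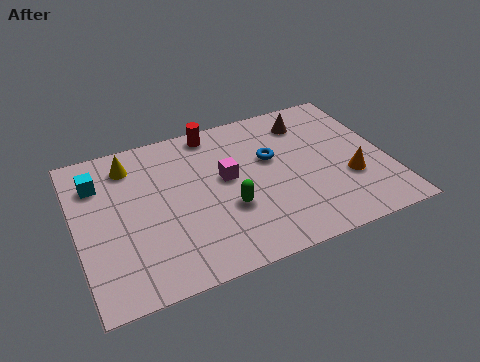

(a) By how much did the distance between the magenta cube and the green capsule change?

-1.6

Before: roughly 3.1 units apart; after: 1.5. That's 1.6 units closer together.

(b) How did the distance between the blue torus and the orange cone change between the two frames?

+1.6

Before: roughly 1.7 units apart; after: 3.3. That's 1.6 units further apart.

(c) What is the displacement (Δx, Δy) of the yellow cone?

(0.8, 2.1)

From the two frames, the yellow cone sits at roughly (1.3, 4.0) before and (2.1, 6.1) after.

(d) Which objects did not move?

the brown cone and the cyan cube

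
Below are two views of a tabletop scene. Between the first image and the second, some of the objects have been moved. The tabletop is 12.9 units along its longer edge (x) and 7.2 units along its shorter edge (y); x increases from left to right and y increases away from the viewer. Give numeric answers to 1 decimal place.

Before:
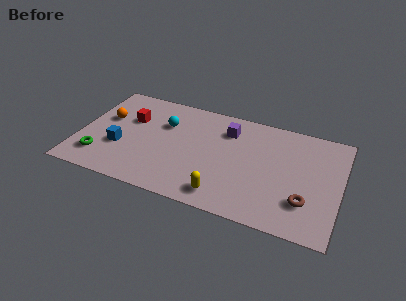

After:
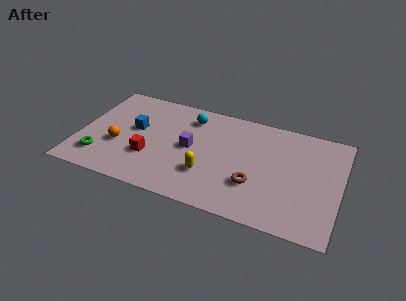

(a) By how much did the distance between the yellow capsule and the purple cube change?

-2.6

They were about 4.4 units apart before and 1.8 after — 2.6 units closer together.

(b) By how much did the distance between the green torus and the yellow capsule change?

-0.9

The distance was about 6.2 in the first image and 5.3 in the second, so they moved 0.9 units closer together.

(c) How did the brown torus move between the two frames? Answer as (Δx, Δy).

(-2.5, 0.3)

The brown torus was at about (11.3, 2.0) and moved to about (8.8, 2.3).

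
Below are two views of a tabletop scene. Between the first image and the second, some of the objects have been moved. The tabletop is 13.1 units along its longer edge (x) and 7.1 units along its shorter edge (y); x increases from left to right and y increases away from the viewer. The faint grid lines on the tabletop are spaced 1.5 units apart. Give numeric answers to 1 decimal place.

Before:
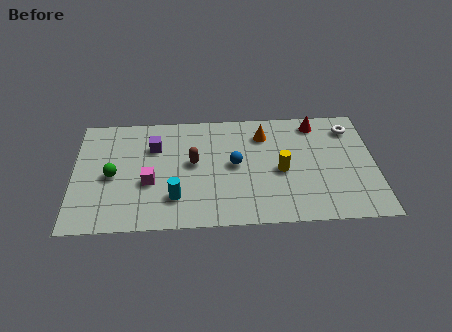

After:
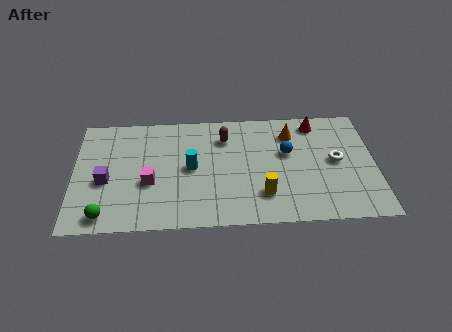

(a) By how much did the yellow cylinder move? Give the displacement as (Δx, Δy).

(-0.8, -1.4)

The yellow cylinder started near (9.0, 3.2) and ended near (8.2, 1.8).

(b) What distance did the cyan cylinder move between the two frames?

1.9

From (4.4, 1.8) to (5.1, 3.6), the cyan cylinder covered √(0.7² + 1.8²) ≈ 1.9 units.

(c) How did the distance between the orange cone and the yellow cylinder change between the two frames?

+1.5

They were about 2.4 units apart before and 3.9 after — 1.5 units further apart.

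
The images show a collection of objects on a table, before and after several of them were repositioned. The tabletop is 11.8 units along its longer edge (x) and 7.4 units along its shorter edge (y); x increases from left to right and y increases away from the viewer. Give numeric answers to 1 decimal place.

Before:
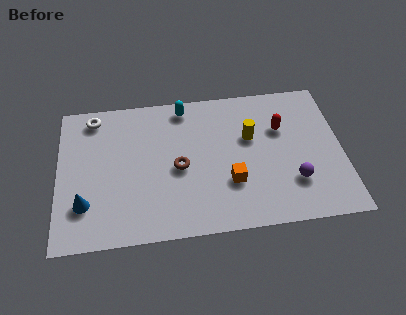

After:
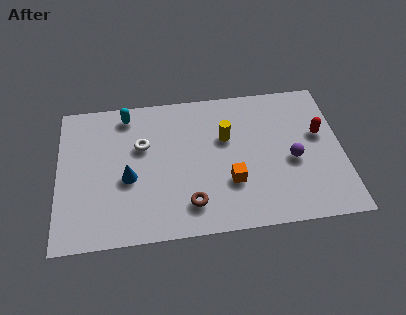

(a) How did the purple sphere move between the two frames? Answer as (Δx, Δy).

(0.0, 1.1)

The purple sphere was at about (9.7, 2.1) and moved to about (9.7, 3.2).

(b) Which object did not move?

the orange cube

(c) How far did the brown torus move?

1.9

The brown torus moved from about (5.0, 3.4) to (5.4, 1.5), a distance of √(0.4² + 1.9²) ≈ 1.9.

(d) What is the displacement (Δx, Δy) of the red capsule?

(1.6, -0.5)

The red capsule started near (9.3, 4.9) and ended near (10.9, 4.4).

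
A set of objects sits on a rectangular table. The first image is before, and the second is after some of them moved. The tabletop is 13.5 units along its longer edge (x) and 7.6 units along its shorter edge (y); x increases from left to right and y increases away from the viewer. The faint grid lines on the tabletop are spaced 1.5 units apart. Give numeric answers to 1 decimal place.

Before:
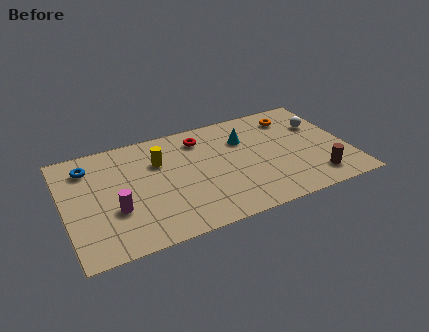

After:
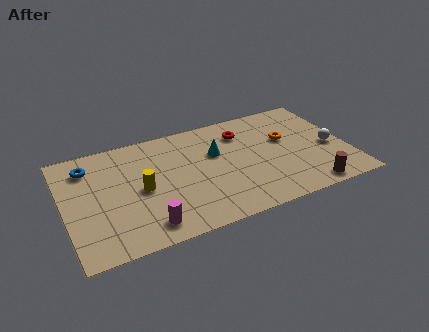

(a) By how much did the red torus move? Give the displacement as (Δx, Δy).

(2.0, -0.3)

The red torus was at about (6.7, 6.1) and moved to about (8.7, 5.8).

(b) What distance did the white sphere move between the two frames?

1.8

The white sphere moved from about (12.4, 5.1) to (12.7, 3.3), a distance of √(0.3² + 1.8²) ≈ 1.8.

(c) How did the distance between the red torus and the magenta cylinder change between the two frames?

+1.3

Before: roughly 5.6 units apart; after: 6.9. That's 1.3 units further apart.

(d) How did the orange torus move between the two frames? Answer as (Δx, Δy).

(-0.5, -1.5)

The orange torus started near (11.2, 6.1) and ended near (10.7, 4.6).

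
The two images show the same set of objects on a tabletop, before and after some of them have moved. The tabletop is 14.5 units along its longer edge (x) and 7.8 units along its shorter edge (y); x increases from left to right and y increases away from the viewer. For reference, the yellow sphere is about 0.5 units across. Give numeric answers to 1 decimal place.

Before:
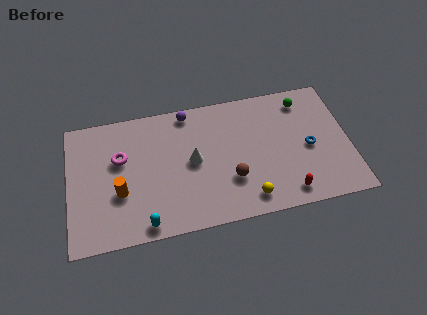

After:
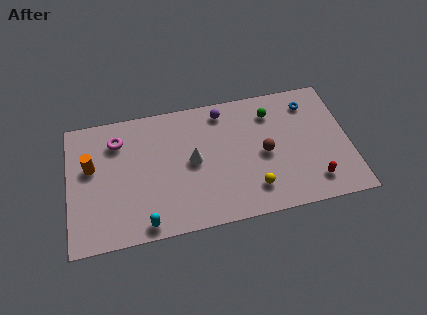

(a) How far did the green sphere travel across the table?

1.7

The green sphere moved from about (12.3, 6.5) to (10.6, 6.1), a distance of √(1.7² + 0.4²) ≈ 1.7.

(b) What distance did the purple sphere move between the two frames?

1.8

The purple sphere was near (6.3, 7.0) before and (8.1, 6.7) after, so it travelled √(1.8² + 0.3²) ≈ 1.8 units.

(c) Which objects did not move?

the white cone and the cyan capsule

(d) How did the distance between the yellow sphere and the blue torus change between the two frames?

+1.5

The distance was about 4.1 in the first image and 5.6 in the second, so they moved 1.5 units further apart.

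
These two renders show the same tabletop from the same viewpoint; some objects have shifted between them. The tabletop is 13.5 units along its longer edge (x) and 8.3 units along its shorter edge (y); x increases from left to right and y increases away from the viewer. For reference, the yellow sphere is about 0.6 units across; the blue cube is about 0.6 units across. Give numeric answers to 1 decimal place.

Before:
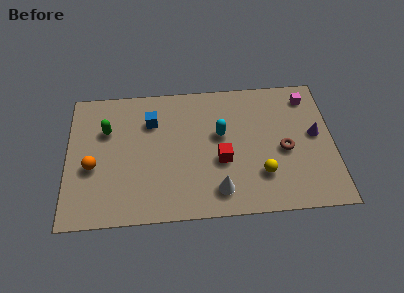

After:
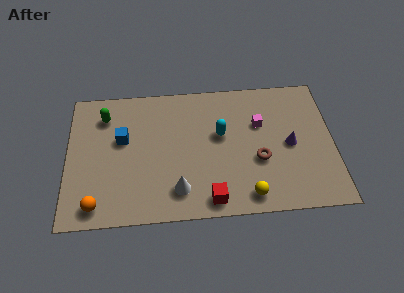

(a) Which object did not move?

the cyan capsule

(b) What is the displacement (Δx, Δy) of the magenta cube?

(-2.5, -1.5)

The magenta cube was at about (12.3, 6.9) and moved to about (9.8, 5.4).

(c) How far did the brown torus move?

1.4

From (11.0, 3.7) to (9.7, 3.2), the brown torus covered √(1.3² + 0.5²) ≈ 1.4 units.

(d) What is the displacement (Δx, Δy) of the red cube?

(-0.6, -2.3)

From the two frames, the red cube sits at roughly (7.8, 3.3) before and (7.2, 1.0) after.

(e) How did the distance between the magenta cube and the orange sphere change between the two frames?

-2.2

They were about 11.5 units apart before and 9.3 after — 2.2 units closer together.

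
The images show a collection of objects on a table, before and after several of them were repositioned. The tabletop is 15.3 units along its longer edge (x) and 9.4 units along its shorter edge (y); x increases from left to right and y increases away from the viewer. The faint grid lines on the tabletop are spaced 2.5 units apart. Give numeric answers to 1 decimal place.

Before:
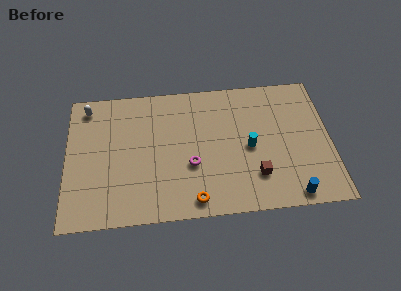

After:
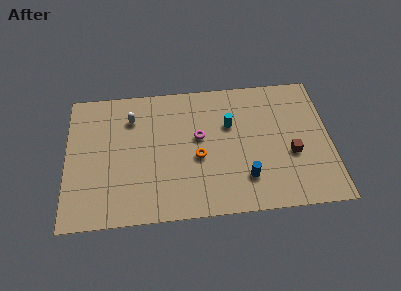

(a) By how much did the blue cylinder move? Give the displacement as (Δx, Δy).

(-2.6, 1.4)

The blue cylinder was at about (12.9, 0.9) and moved to about (10.3, 2.3).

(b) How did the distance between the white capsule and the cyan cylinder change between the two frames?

-4.3

Before: roughly 10.1 units apart; after: 5.8. That's 4.3 units closer together.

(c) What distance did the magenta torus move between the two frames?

2.0

The magenta torus was near (7.2, 3.5) before and (7.7, 5.4) after, so it travelled √(0.5² + 1.9²) ≈ 2.0 units.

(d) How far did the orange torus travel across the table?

2.9

The orange torus moved from about (7.3, 1.1) to (7.6, 4.0), a distance of √(0.3² + 2.9²) ≈ 2.9.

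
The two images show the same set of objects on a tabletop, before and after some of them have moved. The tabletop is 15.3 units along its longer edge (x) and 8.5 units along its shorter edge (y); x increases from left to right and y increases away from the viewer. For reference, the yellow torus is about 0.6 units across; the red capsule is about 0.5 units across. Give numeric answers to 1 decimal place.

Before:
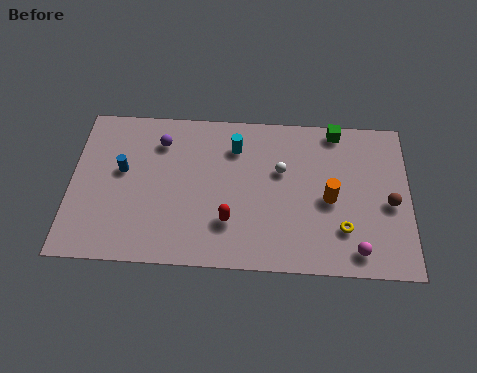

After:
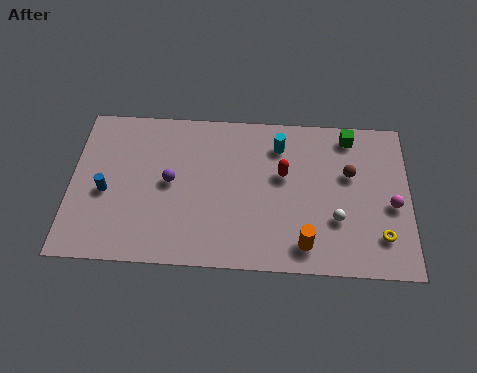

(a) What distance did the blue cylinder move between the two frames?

1.4

From (2.3, 4.9) to (1.6, 3.7), the blue cylinder covered √(0.7² + 1.2²) ≈ 1.4 units.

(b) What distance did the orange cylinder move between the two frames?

2.7

The orange cylinder was near (11.7, 3.9) before and (10.6, 1.4) after, so it travelled √(1.1² + 2.5²) ≈ 2.7 units.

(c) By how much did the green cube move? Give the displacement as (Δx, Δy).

(0.6, -0.3)

The green cube started near (12.0, 7.7) and ended near (12.6, 7.4).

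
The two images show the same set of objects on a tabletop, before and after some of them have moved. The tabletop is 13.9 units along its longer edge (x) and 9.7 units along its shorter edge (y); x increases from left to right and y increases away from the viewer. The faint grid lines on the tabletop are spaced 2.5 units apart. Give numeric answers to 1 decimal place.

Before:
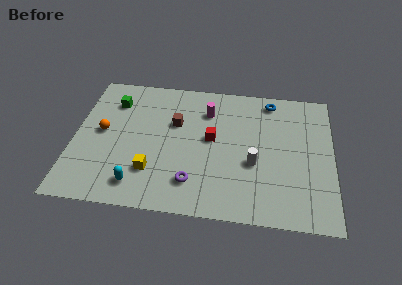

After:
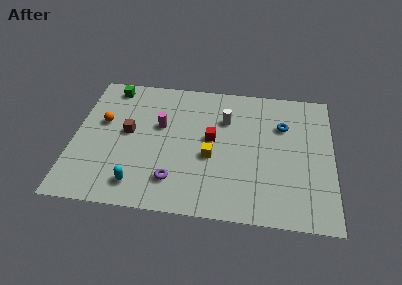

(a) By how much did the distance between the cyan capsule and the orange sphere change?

+0.6

The distance was about 4.1 in the first image and 4.7 in the second, so they moved 0.6 units further apart.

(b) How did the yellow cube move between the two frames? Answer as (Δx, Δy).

(3.1, 1.4)

The yellow cube was at about (4.3, 2.6) and moved to about (7.4, 4.0).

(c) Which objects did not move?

the red cube and the cyan capsule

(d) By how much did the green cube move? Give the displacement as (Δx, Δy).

(-0.2, 1.1)

From the two frames, the green cube sits at roughly (2.0, 7.4) before and (1.8, 8.5) after.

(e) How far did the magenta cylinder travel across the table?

2.9

From (7.1, 7.3) to (4.6, 5.9), the magenta cylinder covered √(2.5² + 1.4²) ≈ 2.9 units.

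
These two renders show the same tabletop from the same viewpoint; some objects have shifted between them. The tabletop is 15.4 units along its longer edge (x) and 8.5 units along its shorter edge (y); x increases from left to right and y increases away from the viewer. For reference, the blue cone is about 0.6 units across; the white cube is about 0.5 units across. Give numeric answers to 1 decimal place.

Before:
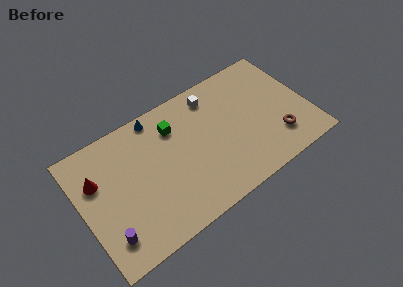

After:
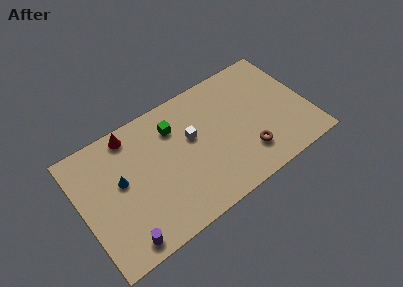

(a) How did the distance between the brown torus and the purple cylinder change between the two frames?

-2.9

They were about 11.7 units apart before and 8.8 after — 2.9 units closer together.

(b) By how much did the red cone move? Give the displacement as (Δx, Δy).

(2.6, 1.8)

The red cone was at about (1.2, 5.7) and moved to about (3.8, 7.5).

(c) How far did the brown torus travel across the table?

2.1

The brown torus was near (13.0, 2.1) before and (10.9, 2.1) after, so it travelled √(2.1² + 0.0²) ≈ 2.1 units.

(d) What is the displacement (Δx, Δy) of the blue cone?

(-2.9, -2.9)

The blue cone started near (5.6, 7.7) and ended near (2.7, 4.8).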